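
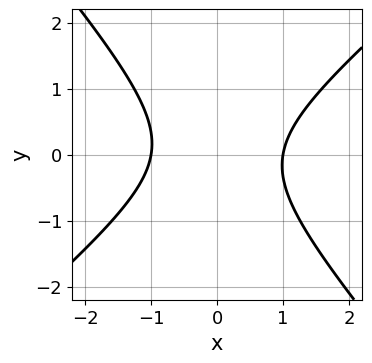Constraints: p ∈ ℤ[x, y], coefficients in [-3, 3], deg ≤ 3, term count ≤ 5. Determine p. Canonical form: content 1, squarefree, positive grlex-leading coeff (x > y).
3*x^2 - x*y - 3*y^2 - 3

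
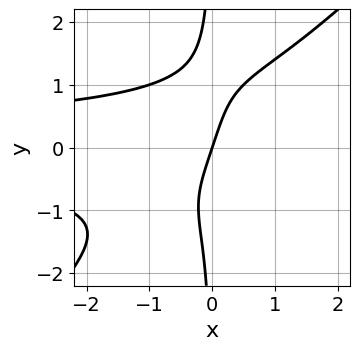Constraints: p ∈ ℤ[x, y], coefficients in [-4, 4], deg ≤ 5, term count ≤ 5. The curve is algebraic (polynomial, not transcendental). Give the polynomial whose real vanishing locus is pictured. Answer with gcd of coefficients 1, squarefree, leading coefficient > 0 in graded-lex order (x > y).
2*x^2*y^2 - 2*x*y^3 + 3*x - y

(a) Degree: a generic line meets the curve in up to 4 points, so deg p = 4.
(b) Against the integer gridlines: it meets the x-axis at x = 0 (among the integer gridlines); one y-axis crossing is at y = 0.
(c) These observations pin down the coefficients.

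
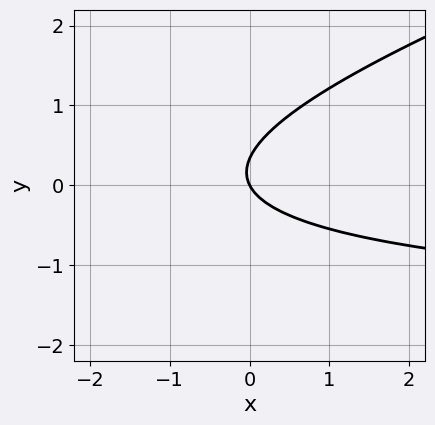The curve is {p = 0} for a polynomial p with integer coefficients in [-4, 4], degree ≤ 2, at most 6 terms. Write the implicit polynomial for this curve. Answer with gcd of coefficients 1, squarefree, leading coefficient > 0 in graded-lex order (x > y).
x*y - 3*y^2 + 2*x + y

1. The degree is 2 — a generic line meets the curve in up to 2 points.
2. From the axis intercepts and sections: it crosses the x-axis at the gridline x = 0; one y-axis crossing is at y = 0.
3. Putting this together gives p.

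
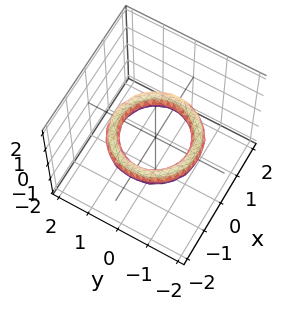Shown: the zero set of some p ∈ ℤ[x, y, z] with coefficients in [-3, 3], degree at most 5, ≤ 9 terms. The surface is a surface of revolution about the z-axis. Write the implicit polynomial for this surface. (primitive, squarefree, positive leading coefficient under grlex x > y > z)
x^4 + 2*x^2*y^2 + y^4 - 3*x^2 - 3*y^2 + 3*z^2 + 2

1. deg p = 4. A generic line meets the surface in up to 4 points.
2. By symmetry, the surface is invariant under rotation about z: p = q(x² + y², z).
3. From the visible intercepts: a circular section at z = 0 has radius exactly 1; no z-intercept at any integer in the box.
4. Together with the visible shape, these determine p as stated. Check: (1, 0, 0) on the x-axis lies on the surface, and p(1, 0, 0) = 0. ✓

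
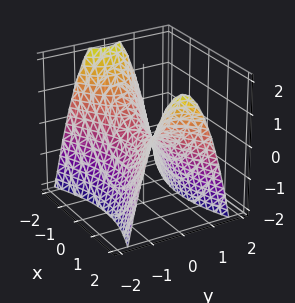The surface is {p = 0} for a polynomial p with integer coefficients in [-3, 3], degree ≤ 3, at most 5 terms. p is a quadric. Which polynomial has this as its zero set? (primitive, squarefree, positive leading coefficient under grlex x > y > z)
x^2 - 3*y^2 - 2*z

Degree: a hyperbolic paraboloid; a quadric, so deg p = 2.
Symmetries: it's symmetric under x → −x, forcing even powers of x; mirror symmetry y ↦ −y ⇒ only even powers of y.
From the visible intercepts: it crosses the z-axis at the gridline z = 0; it meets the y-axis at y = 0 (among the integer gridlines).
Solving for integer coefficients yields p as stated.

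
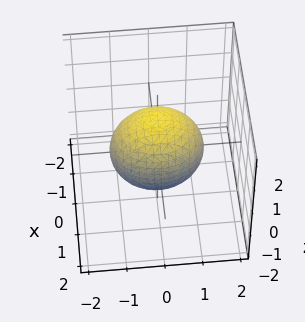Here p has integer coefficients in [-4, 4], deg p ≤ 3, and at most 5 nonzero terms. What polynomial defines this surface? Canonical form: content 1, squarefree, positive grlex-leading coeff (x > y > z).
(a) Degree: a closed, bounded, convex surface; a quadric, so deg p = 2.
(b) Symmetries: the x ↦ −x reflection is a symmetry, so x appears only in even powers; the y ↦ −y reflection is a symmetry, so y appears only in even powers; it's symmetric under z → −z, forcing even powers of z.
(c) From the axis intercepts and sections: the x-axis gridline crossings are at x ∈ {-1, 1}.
(d) The integer polynomial consistent with all of this is the stated p.

3*x^2 + 2*y^2 + 2*z^2 - 3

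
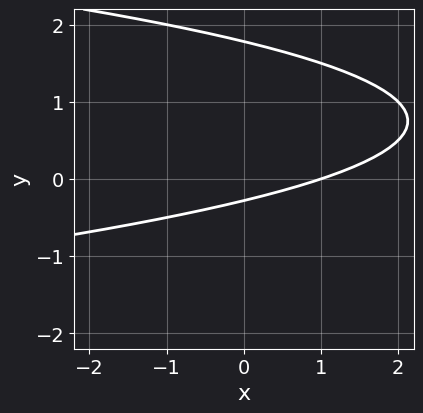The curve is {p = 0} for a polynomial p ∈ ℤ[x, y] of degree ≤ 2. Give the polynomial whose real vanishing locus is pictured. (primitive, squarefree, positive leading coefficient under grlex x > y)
2*y^2 + x - 3*y - 1

1. The degree is 2 — the shape is more complex than any degree-1 curve.
2. From the visible intercepts: it crosses the x-axis at the gridline x = 1.
3. Putting this together gives p.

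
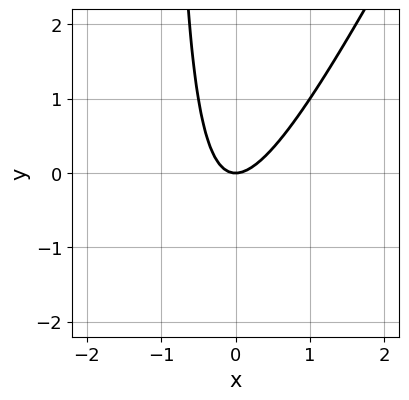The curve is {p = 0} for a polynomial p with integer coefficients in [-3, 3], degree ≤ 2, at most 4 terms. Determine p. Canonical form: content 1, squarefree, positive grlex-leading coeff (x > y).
First, deg p = 2.
Next, from the visible intercepts: it crosses the x-axis at the gridline x = 0; it crosses the y-axis at the gridline y = 0.
Finally, solving for integer coefficients yields p as stated.

2*x^2 - x*y - y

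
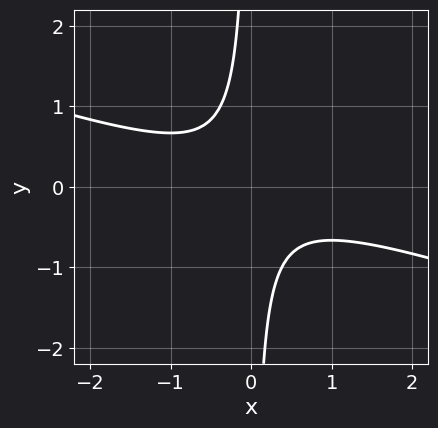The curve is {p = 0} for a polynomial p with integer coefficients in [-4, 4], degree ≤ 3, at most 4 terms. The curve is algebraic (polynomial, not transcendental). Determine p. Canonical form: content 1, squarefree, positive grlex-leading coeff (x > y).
First, deg p = 2. The shape is more complex than any degree-1 curve.
Next, from the axis intercepts and sections: it misses every integer gridline on the y-axis; the curve avoids every integer x-axis point in the box.
Finally, putting this together gives p.

x^2 + 3*x*y + 1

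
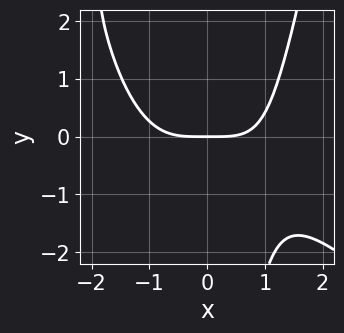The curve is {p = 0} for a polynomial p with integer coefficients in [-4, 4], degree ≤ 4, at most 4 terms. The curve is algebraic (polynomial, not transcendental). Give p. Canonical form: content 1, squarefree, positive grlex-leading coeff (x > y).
x^4 + x^3*y - x*y^2 - 3*y

(a) The degree is 4 — a generic line meets the curve in up to 4 points.
(b) Checking where it meets the axes: one y-axis crossing is at y = 0; one x-axis crossing is at x = 0.
(c) Together with the visible shape, these determine p as stated.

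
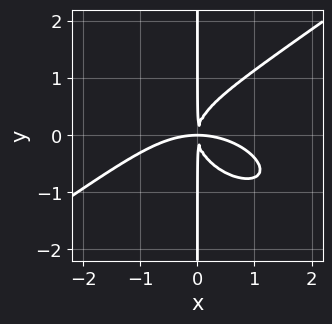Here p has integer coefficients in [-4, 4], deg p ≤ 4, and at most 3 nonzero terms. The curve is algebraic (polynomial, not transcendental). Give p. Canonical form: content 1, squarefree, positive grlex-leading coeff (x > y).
x^4 - 3*x*y^3 + 3*x^2*y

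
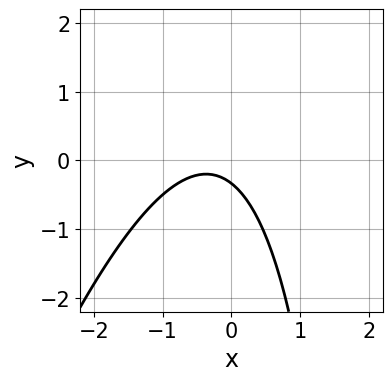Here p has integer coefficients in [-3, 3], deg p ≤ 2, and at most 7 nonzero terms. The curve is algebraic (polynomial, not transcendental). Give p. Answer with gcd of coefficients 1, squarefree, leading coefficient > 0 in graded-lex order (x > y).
Degree: a generic line meets the curve in up to 2 points, so deg p = 2.
Against the integer gridlines: it misses every integer gridline on the x-axis.
Matching integer coefficients to the picture gives p.

3*x^2 - x*y + 2*x + 3*y + 1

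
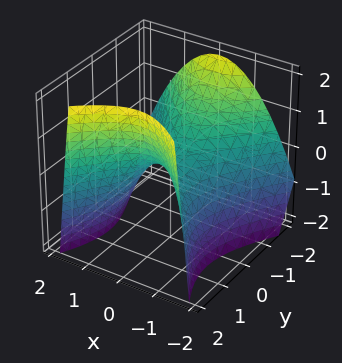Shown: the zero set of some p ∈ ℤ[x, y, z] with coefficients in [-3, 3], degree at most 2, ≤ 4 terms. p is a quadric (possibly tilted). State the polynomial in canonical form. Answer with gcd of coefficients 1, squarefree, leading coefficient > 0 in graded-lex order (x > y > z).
deg p = 2.
Observable constraints: it crosses the z-axis at the gridline z = 0; it crosses the x-axis at the gridline x = 0; it meets the y-axis at y = 0 (among the integer gridlines).
Together with the visible shape, these determine p as stated.

3*x^2 - 2*y^2 - y*z + 3*z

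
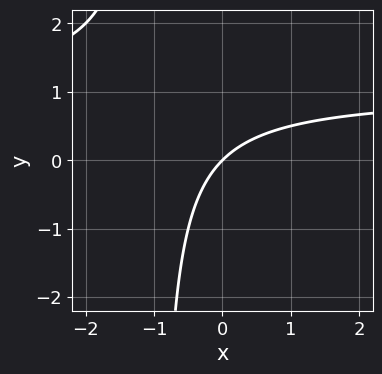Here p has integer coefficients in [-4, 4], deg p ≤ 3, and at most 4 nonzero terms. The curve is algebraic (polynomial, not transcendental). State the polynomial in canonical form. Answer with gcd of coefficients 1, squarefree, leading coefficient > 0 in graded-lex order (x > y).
x*y - x + y

First, deg p = 2. A generic line meets the curve in up to 2 points.
Next, observable constraints: it meets the x-axis at x = 0 (among the integer gridlines); it crosses the y-axis at the gridline y = 0.
Finally, the integer polynomial consistent with all of this is the stated p.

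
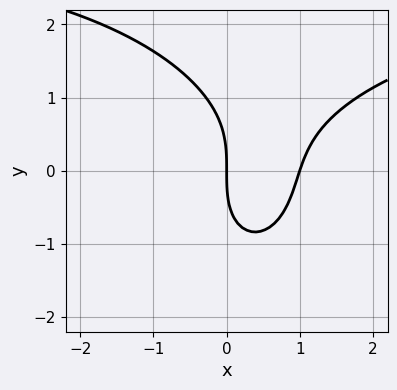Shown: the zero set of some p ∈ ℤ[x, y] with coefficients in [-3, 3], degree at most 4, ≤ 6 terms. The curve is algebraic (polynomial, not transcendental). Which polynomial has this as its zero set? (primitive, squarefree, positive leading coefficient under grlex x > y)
x^2*y + y^3 - 3*x^2 + 3*x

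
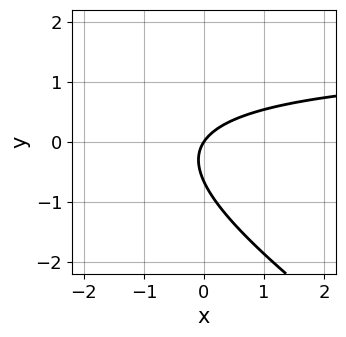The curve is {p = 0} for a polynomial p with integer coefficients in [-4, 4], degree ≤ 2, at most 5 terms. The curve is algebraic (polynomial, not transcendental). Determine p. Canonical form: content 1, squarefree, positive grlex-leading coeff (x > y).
2*x*y + 3*y^2 - 3*x + 2*y

1. deg p = 2. No degree-1 curve has this shape.
2. From the axis intercepts and sections: one y-axis crossing is at y = 0; one x-axis crossing is at x = 0.
3. Together with the visible shape, these determine p as stated.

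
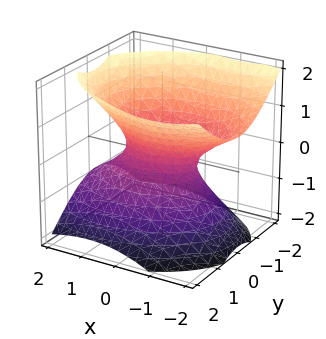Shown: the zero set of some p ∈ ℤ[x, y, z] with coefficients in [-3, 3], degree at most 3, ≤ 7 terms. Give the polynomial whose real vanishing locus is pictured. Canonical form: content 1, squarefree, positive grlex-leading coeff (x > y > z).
(a) Degree: the shape is more complex than any degree-1 surface, so deg p = 2.
(b) From the visible intercepts: among the integer gridlines, it crosses the x-axis at x ∈ {-1, 1}; it misses every integer gridline on the z-axis.
(c) The integer polynomial consistent with all of this is the stated p.

x^2 + x*z + 2*y^2 - 2*z^2 - 1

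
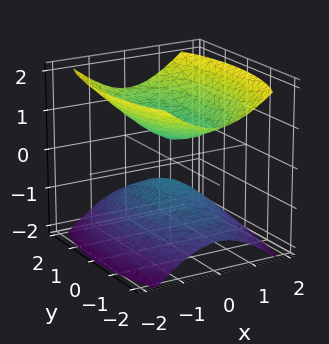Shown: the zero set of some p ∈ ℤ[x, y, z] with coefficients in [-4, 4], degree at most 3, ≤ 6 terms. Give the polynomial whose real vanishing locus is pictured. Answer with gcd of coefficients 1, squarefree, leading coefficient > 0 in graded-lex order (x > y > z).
(a) There are 2 components. Treating them together as one polynomial.
(b) deg p = 2. Two separate bowl-shaped sheets opening away from each other; a quadric.
(c) Symmetries: it's symmetric under x → −x, forcing even powers of x; mirror symmetry y ↦ −y ⇒ only even powers of y; mirror symmetry z ↦ −z ⇒ only even powers of z.
(d) Reading off the gridlines: it misses every integer gridline on the x-axis; no y-intercept at any integer in the box.
(e) These observations pin down the coefficients.

3*x^2 + y^2 - 3*z^2 + 1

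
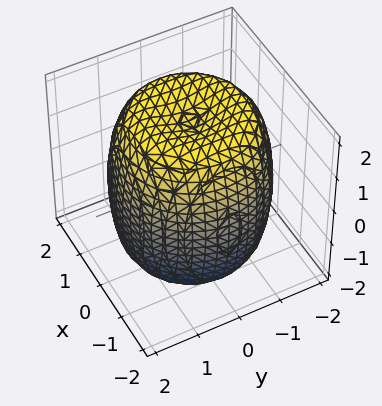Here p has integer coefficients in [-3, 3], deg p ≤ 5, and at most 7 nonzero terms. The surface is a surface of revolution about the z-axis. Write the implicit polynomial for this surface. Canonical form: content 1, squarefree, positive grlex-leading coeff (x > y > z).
x^4 + 2*x^2*y^2 + y^4 - 2*x^2 - 2*y^2 + z^2 - 3

1. The degree is 4 — the shape is more complex than any degree-3 surface.
2. Symmetries: rotational symmetry about the z-axis ⇒ p depends on x, y only through x² + y².
3. Checking where it meets the axes: a circular section at z = 1 has radius between 1 and 2.
4. Fitting integer coefficients to these (and the overall shape) gives p.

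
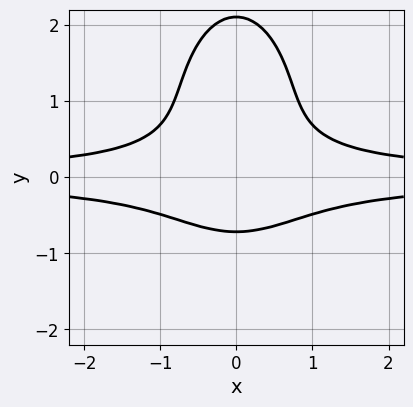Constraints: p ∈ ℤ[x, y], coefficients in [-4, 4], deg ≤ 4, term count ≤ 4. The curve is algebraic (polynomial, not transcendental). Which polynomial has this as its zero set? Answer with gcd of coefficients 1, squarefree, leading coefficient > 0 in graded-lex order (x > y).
deg p = 4. A generic line meets the curve in up to 4 points.
Symmetries: the x ↦ −x reflection is a symmetry, so x appears only in even powers.
From the visible intercepts: it misses every integer gridline on the x-axis.
Together with the visible shape, these determine p as stated.

3*x^2*y^2 + y^4 - 2*y^3 - 1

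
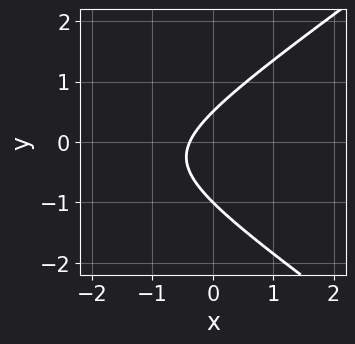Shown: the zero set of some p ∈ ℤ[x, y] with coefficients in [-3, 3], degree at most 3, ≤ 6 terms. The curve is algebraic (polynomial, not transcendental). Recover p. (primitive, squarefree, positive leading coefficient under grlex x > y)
First, deg p = 2.
Next, from the visible intercepts: one y-axis crossing is at y = -1.
Finally, matching integer coefficients to the picture gives p.

x^2 - 2*y^2 + 3*x - y + 1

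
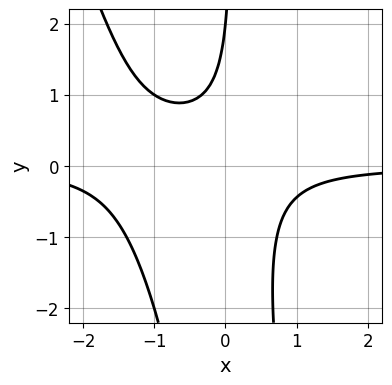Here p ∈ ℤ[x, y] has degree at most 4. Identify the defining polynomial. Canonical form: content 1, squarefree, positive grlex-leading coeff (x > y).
deg p = 3. A generic line meets the curve in up to 3 points.
Reading off the gridlines: one y-axis crossing is at y = 2; it misses every integer gridline on the x-axis.
The integer polynomial consistent with all of this is the stated p.

3*x^2*y + x*y^2 + 3*x*y - y + 2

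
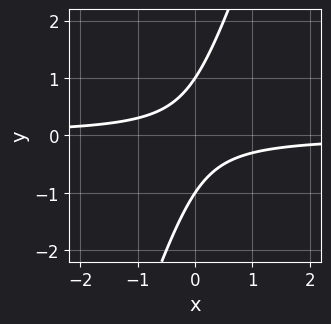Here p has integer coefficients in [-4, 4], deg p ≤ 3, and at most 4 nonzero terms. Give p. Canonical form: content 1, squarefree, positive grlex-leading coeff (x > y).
(a) Degree: the shape is more complex than any degree-1 curve, so deg p = 2.
(b) Reading off the gridlines: it misses every integer gridline on the x-axis; among the integer gridlines, it crosses the y-axis at y ∈ {-1, 1}.
(c) Matching integer coefficients to the picture gives p.

3*x*y - y^2 + 1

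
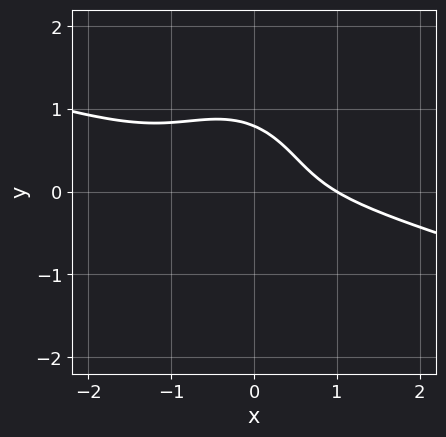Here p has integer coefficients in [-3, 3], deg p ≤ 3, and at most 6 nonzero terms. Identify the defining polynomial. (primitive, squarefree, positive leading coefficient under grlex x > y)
x^3 + 3*x^2*y + 2*y^3 + 2*x*y - 1

(a) The degree is 3 — the shape is more complex than any degree-2 curve.
(b) Observable constraints: it crosses the x-axis at the gridline x = 1.
(c) The integer polynomial consistent with all of this is the stated p.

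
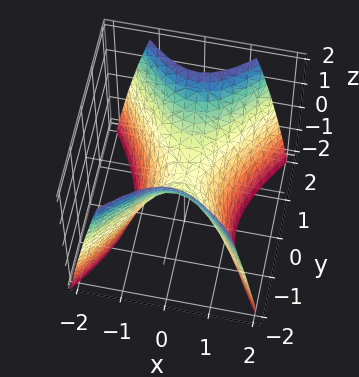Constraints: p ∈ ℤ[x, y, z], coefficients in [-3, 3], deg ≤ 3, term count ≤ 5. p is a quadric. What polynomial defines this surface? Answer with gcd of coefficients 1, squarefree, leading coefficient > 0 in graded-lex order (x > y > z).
3*x^2 - 2*y^2 + 2*z

(a) The degree is 2 — a hyperbolic paraboloid; a quadric.
(b) Symmetries: mirror symmetry y ↦ −y ⇒ only even powers of y; mirror symmetry x ↦ −x ⇒ only even powers of x.
(c) Observable constraints: one y-axis crossing is at y = 0; one x-axis crossing is at x = 0; it meets the z-axis at z = 0 (among the integer gridlines).
(d) Together with the visible shape, these determine p as stated.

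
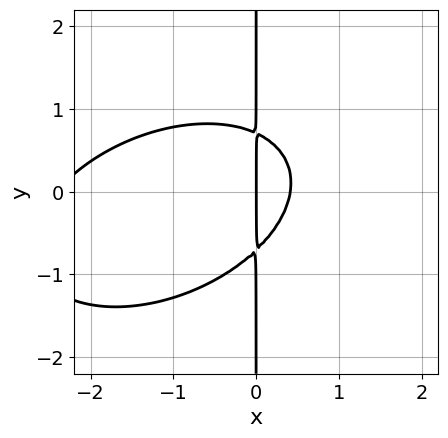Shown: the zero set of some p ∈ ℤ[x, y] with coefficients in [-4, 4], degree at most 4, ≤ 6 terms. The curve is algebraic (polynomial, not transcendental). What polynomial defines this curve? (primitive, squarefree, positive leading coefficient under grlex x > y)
x^3 - x^2*y + 2*x*y^2 + 2*x^2 - x

(a) Degree: the shape is more complex than any degree-2 curve, so deg p = 3.
(b) From the axis intercepts and sections: every point of the y-axis in the box is on the curve; it crosses the x-axis at the gridline x = 0.
(c) Solving for integer coefficients yields p as stated.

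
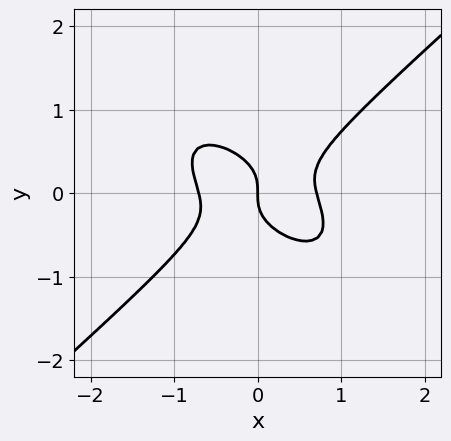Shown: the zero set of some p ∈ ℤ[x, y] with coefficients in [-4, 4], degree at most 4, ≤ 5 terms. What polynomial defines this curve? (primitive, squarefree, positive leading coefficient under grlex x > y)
The degree is 3 — a generic line meets the curve in up to 3 points.
Reading off the gridlines: one y-axis crossing is at y = 0; it crosses the x-axis at the gridline x = 0.
Solving for integer coefficients yields p as stated.

2*x^3 + x^2*y - x*y^2 - 3*y^3 - x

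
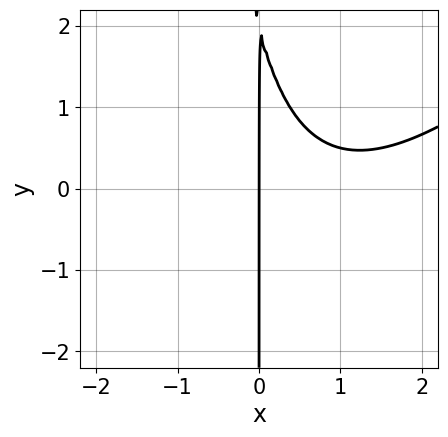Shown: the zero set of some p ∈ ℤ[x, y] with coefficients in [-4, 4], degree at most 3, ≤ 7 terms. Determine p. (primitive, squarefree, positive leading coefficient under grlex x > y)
x^3 - x^2*y - 2*x^2 - x*y + 2*x

(a) deg p = 3. No degree-2 curve has this shape.
(b) Observable constraints: one x-axis crossing is at x = 0; every point of the y-axis in the box is on the curve.
(c) These observations pin down the coefficients.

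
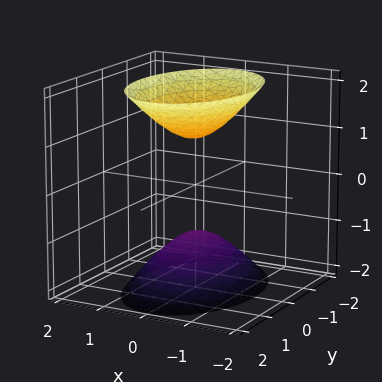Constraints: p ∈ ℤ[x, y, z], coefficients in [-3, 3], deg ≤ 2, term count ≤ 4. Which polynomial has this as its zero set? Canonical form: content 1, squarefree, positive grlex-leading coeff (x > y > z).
2*x^2 + y^2 - z^2 + 1

First, there are 2 components. They look like related sheets of one shape, so recover p as a whole.
Next, deg p = 2. Two sheets facing apart; a quadric.
Next, symmetries: it's symmetric under z → −z, forcing even powers of z; mirror symmetry y ↦ −y ⇒ only even powers of y; it's symmetric under x → −x, forcing even powers of x.
Then, reading off the gridlines: the surface avoids every integer x-axis point in the box; no y-intercept at any integer in the box; among the integer gridlines, it crosses the z-axis at z ∈ {-1, 1}.
Finally, putting this together gives p.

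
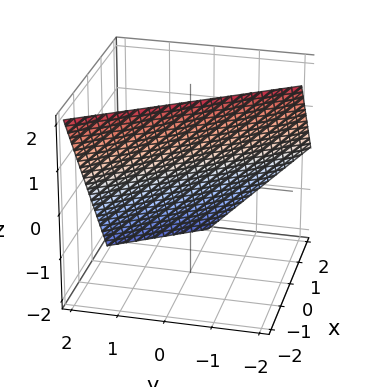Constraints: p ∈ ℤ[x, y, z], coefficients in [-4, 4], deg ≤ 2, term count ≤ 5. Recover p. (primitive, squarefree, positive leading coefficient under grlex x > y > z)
(a) Degree: the surface is flat (a plane), so deg p = 1.
(b) Observable constraints: it crosses the y-axis at the gridline y = 1; it crosses the z-axis at the gridline z = 1.
(c) Together with the visible shape, these determine p as stated.

3*x + 2*y + 2*z - 2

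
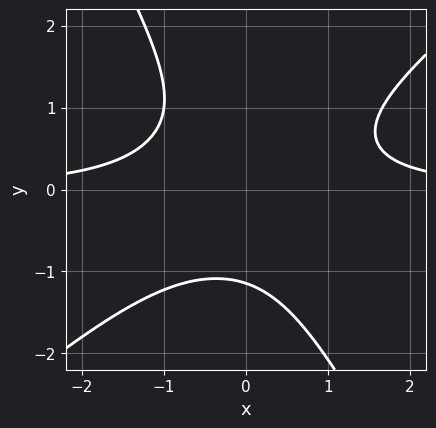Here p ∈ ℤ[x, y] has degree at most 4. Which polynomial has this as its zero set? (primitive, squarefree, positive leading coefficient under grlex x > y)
3*x^2*y - 2*x*y^2 - 2*y^3 - 3

1. Degree: a generic line meets the curve in up to 3 points, so deg p = 3.
2. Checking where it meets the axes: no x-intercept at any integer in the box.
3. These observations pin down the coefficients.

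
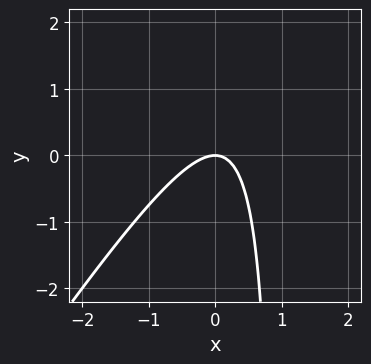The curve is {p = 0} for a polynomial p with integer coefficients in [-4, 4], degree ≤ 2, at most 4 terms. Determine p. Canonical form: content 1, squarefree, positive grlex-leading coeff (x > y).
3*x^2 - 2*x*y + 2*y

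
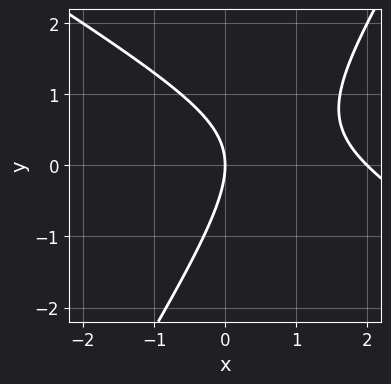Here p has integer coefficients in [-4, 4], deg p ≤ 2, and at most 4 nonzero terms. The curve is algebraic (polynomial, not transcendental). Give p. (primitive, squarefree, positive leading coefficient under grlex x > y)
deg p = 2. No degree-1 curve has this shape.
From the axis intercepts and sections: the x-axis gridline crossings are at x ∈ {0, 2}; it crosses the y-axis at the gridline y = 0.
Putting this together gives p.

x^2 + x*y - y^2 - 2*x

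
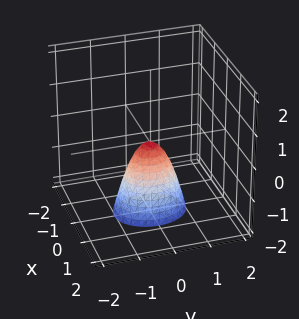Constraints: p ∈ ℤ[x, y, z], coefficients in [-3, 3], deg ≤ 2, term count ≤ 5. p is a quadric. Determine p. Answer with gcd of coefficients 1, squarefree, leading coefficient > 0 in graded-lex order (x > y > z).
1. Degree: a single bowl opening along one axis; a quadric, so deg p = 2.
2. Symmetries: mirror symmetry x ↦ −x ⇒ only even powers of x; it's symmetric under y → −y, forcing even powers of y.
3. Observable constraints: it meets the z-axis at z = 0 (among the integer gridlines); one x-axis crossing is at x = 0; it crosses the y-axis at the gridline y = 0.
4. These observations pin down the coefficients.

3*x^2 + 2*y^2 + z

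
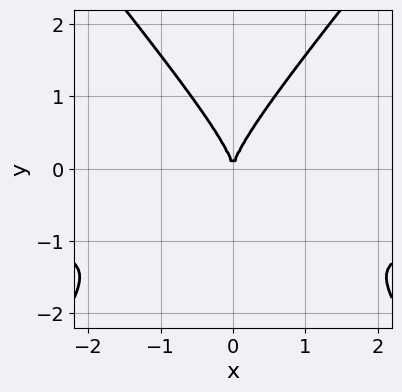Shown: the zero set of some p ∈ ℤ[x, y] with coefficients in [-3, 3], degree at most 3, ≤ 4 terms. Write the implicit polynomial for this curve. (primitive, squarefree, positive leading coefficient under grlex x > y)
3*x^2*y - 2*y^3 + 3*x^2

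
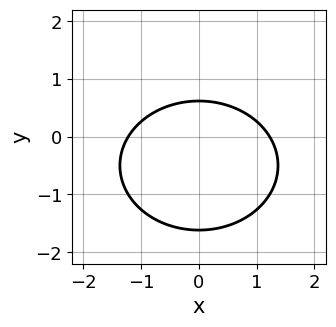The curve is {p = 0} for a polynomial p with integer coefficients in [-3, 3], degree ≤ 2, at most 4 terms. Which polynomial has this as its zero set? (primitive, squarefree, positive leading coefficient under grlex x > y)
The degree is 2 — no degree-1 curve has this shape.
Symmetries: it's symmetric under x → −x, forcing even powers of x.
Together with the visible shape, these determine p as stated.

2*x^2 + 3*y^2 + 3*y - 3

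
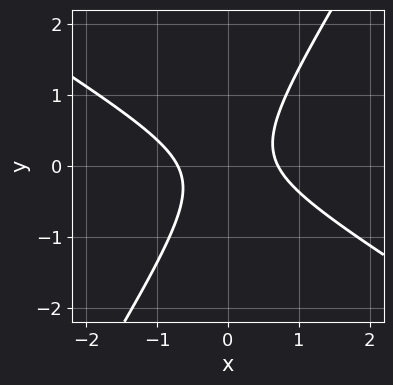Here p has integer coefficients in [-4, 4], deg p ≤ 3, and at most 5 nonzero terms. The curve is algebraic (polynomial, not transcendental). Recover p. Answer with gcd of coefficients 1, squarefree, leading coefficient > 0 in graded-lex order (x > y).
2*x^2 + 2*x*y - 2*y^2 - 1

(a) deg p = 2. No degree-1 curve has this shape.
(b) From the visible intercepts: it misses every integer gridline on the y-axis.
(c) The integer polynomial consistent with all of this is the stated p.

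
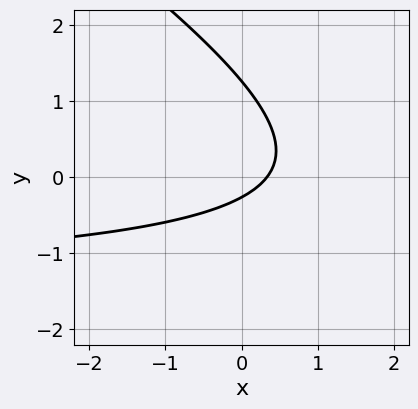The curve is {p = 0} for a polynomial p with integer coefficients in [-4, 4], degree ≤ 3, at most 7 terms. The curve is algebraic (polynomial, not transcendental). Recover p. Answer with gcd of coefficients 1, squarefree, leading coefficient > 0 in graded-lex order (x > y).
First, the degree is 2 — no degree-1 curve has this shape.
Finally, solving for integer coefficients yields p as stated.

2*x*y + 3*y^2 + 3*x - 3*y - 1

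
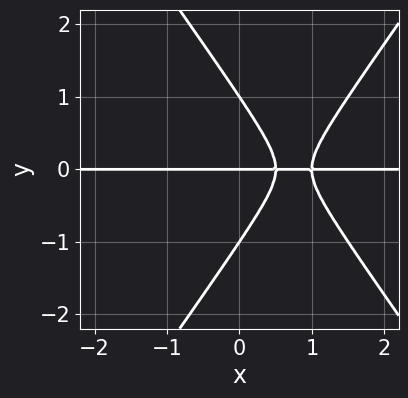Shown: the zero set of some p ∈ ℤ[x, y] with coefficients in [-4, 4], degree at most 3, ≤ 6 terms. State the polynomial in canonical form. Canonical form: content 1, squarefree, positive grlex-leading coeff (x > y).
2*x^2*y - y^3 - 3*x*y + y

Degree: a generic line meets the curve in up to 3 points, so deg p = 3.
From the visible intercepts: the y-axis gridline crossings are at y ∈ {-1, 0, 1}; the visible x-axis segment lies entirely on the curve.
Together with the visible shape, these determine p as stated.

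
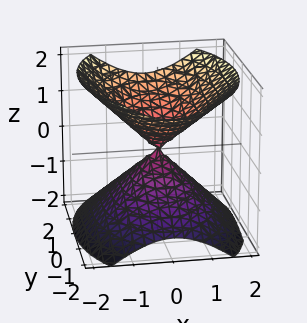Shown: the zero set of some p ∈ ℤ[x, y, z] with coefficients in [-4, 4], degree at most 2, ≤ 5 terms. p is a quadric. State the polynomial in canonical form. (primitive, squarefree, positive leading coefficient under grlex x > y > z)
There are 2 components. Treating them together as one polynomial.
The degree is 2 — two nappes meeting at a single point; a quadric.
Symmetries: the y ↦ −y reflection is a symmetry, so y appears only in even powers; mirror symmetry z ↦ −z ⇒ only even powers of z; mirror symmetry x ↦ −x ⇒ only even powers of x.
Observable constraints: it crosses the y-axis at the gridline y = 0; it meets the x-axis at x = 0 (among the integer gridlines); it crosses the z-axis at the gridline z = 0.
Fitting integer coefficients to these (and the overall shape) gives p.

2*x^2 + y^2 - 2*z^2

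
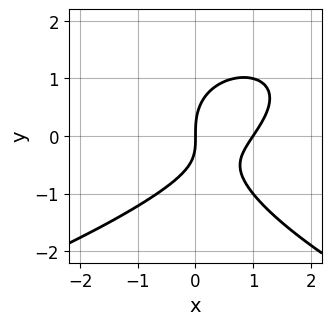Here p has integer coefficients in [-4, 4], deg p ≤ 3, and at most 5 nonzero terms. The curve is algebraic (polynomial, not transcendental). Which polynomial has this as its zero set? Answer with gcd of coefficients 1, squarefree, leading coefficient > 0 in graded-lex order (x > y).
2*y^3 + 3*x^2 - 2*x*y - 3*x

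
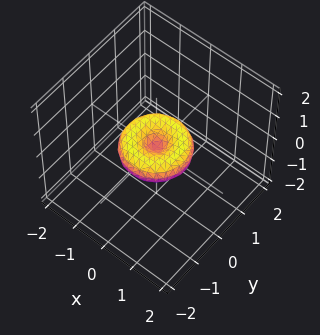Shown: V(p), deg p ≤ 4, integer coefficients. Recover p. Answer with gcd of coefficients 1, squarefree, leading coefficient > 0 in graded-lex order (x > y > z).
x^4 + 2*x^2*y^2 + y^4 - x^2 - y^2 + 2*z^2

deg p = 4. No degree-3 surface has this shape.
Symmetry: the z-axis is an axis of rotation, so x and y enter only as x² + y².
Observable constraints: the y-axis gridline crossings are at y ∈ {-1, 0, 1}; it crosses the z-axis at the gridline z = 0; the x-axis gridline crossings are at x ∈ {-1, 0, 1}.
Together with the visible shape, these determine p as stated.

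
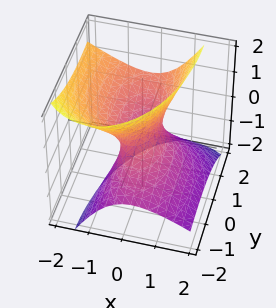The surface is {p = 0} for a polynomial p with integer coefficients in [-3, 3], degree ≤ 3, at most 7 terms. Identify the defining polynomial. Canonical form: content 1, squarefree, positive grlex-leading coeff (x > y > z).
First, the degree is 2 — a generic line meets the surface in up to 2 points.
Then, reading off the gridlines: no z-intercept at any integer in the box; among the integer gridlines, it crosses the y-axis at y ∈ {-1, 1}.
Finally, solving for integer coefficients yields p as stated.

3*x^2 + 3*x*z + y^2 - 2*y*z - 2*z^2 - 1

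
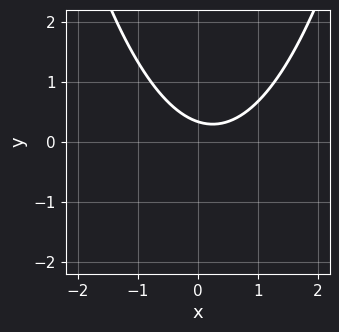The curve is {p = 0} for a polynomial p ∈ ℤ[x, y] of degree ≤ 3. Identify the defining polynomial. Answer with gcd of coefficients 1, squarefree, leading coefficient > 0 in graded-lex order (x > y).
First, the degree is 2 — no degree-1 curve has this shape.
Next, checking where it meets the axes: no x-intercept at any integer in the box.
Finally, the integer polynomial consistent with all of this is the stated p.

2*x^2 - x - 3*y + 1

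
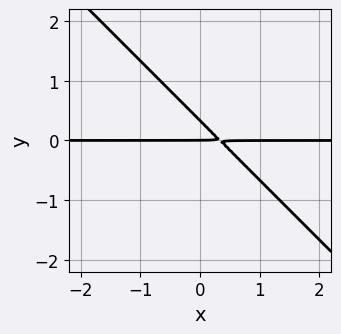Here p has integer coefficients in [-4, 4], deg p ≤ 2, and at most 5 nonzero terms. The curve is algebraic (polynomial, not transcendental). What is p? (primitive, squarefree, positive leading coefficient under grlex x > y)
Degree: no degree-1 curve has this shape, so deg p = 2.
From the axis intercepts and sections: one y-axis crossing is at y = 0; every point of the x-axis in the box is on the curve.
Assembling these constraints gives the stated polynomial.

3*x*y + 3*y^2 - y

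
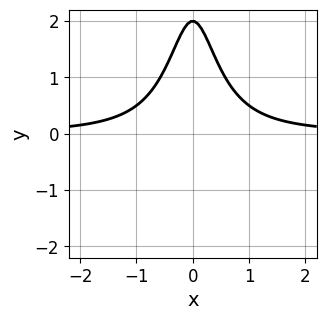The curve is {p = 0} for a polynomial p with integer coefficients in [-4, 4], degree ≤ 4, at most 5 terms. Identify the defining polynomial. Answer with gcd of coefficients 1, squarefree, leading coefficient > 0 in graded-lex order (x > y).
First, degree: a generic line meets the curve in up to 3 points, so deg p = 3.
Next, symmetries: mirror symmetry x ↦ −x ⇒ only even powers of x.
Next, from the axis intercepts and sections: it crosses the y-axis at the gridline y = 2; no x-intercept at any integer in the box.
Finally, putting this together gives p.

3*x^2*y + y - 2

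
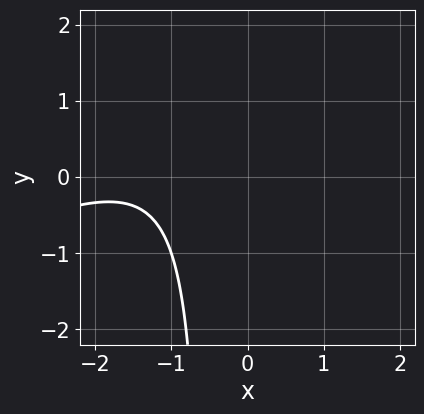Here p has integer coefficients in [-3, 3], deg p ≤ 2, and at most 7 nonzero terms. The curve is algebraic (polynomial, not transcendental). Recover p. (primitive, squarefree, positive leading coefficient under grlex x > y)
(a) Degree: the shape is more complex than any degree-1 curve, so deg p = 2.
(b) From the visible intercepts: no y-intercept at any integer in the box; no x-intercept at any integer in the box.
(c) Assembling these constraints gives the stated polynomial.

x^2 - 2*x*y + 3*x - y + 3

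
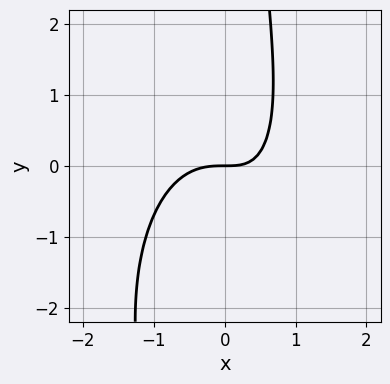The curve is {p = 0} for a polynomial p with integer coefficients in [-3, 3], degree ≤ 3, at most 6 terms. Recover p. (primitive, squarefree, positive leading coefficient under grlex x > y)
First, degree: a generic line meets the curve in up to 3 points, so deg p = 3.
Next, observable constraints: one x-axis crossing is at x = 0; one y-axis crossing is at y = 0.
Finally, putting this together gives p.

3*x^3 + x*y^2 + 2*x*y - 3*y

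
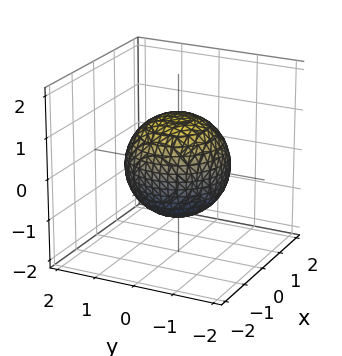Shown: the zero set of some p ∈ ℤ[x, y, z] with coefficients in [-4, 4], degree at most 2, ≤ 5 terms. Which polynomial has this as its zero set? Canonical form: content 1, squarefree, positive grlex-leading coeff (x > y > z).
2*x^2 + 2*y^2 + 2*z^2 - 3

First, degree: a closed, bounded, convex surface; a quadric, so deg p = 2.
Next, symmetries: the z ↦ −z reflection is a symmetry, so z appears only in even powers; rotational symmetry about the z-axis ⇒ p depends on x, y only through x² + y².
Then, checking where it meets the axes: a circular section at z = -1 has radius between 0 and 1.
Finally, fitting integer coefficients to these (and the overall shape) gives p.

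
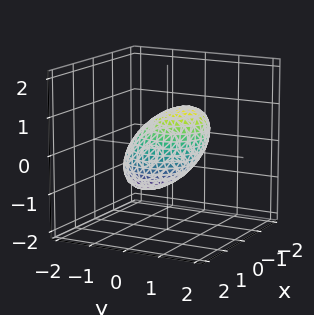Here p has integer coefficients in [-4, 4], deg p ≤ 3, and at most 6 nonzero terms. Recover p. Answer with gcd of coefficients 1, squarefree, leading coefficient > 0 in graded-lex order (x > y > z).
x^2 + y^2 - y*z + z^2 - 1

1. deg p = 2. A generic line meets the surface in up to 2 points.
2. Reading off the gridlines: among the integer gridlines, it crosses the z-axis at z ∈ {-1, 1}; among the integer gridlines, it crosses the x-axis at x ∈ {-1, 1}.
3. Assembling these constraints gives the stated polynomial. Check: (0, -1, 0) on the y-axis lies on the surface, and p(0, -1, 0) = 0. ✓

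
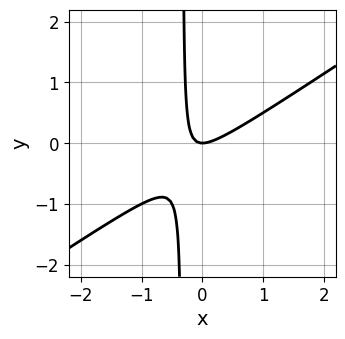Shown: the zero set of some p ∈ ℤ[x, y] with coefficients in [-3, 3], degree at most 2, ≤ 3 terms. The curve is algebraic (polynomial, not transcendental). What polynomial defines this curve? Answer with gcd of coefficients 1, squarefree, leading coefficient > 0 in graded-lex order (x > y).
2*x^2 - 3*x*y - y

First, degree: the shape is more complex than any degree-1 curve, so deg p = 2.
Next, against the integer gridlines: it meets the y-axis at y = 0 (among the integer gridlines); one x-axis crossing is at x = 0.
Finally, putting this together gives p.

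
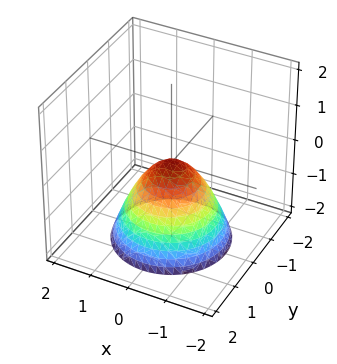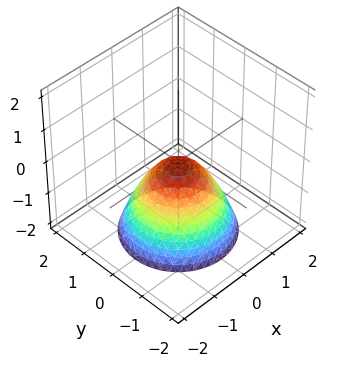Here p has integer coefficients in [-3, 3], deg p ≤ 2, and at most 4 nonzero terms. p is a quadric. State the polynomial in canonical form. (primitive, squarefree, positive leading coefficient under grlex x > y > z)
x^2 + y^2 + z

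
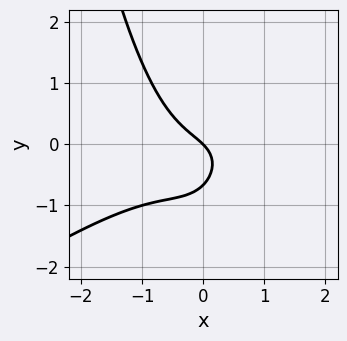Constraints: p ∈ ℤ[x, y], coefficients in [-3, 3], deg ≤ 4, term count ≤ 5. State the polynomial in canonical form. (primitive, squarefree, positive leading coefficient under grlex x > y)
2*x^3 - 3*x^2*y + 3*y^2 + 2*x + 2*y

First, the degree is 3 — no degree-2 curve has this shape.
Next, against the integer gridlines: it crosses the y-axis at the gridline y = 0; it meets the x-axis at x = 0 (among the integer gridlines).
Finally, fitting integer coefficients to these (and the overall shape) gives p.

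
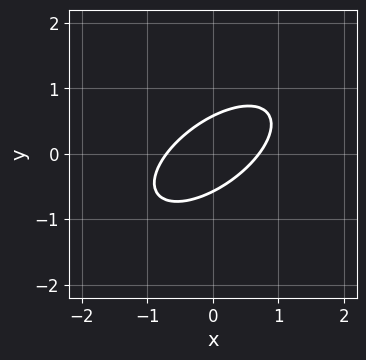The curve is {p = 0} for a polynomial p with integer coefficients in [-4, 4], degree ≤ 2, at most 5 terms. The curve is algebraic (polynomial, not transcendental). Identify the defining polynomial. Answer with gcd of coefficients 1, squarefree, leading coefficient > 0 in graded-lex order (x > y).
Degree: no degree-1 curve has this shape, so deg p = 2.
The integer polynomial consistent with all of this is the stated p.

2*x^2 - 3*x*y + 3*y^2 - 1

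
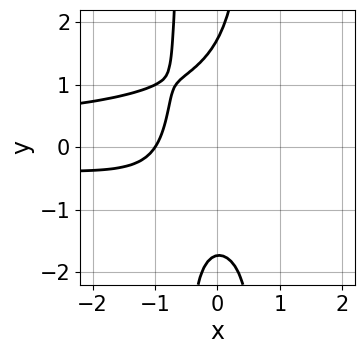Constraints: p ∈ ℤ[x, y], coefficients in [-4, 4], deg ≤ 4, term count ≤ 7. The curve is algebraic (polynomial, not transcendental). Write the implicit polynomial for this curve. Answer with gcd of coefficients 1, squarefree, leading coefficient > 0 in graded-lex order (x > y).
First, deg p = 4.
Then, checking where it meets the axes: it crosses the x-axis at the gridline x = -1.
Finally, these observations pin down the coefficients.

3*x^2*y^2 + 2*x*y - y^2 + 3*x + 3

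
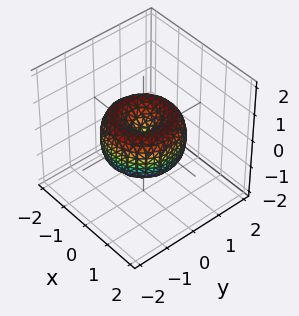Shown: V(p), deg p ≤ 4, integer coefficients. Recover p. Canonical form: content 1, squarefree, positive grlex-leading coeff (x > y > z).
2*x^4 + 4*x^2*y^2 + 2*y^4 - 3*x^2 - 3*y^2 + 2*z^2

Degree: a generic line meets the surface in up to 4 points, so deg p = 4.
Symmetries: rotational symmetry about the z-axis ⇒ p depends on x, y only through x² + y².
Checking where it meets the axes: a circular section at z = 0 has radius between 1 and 2; one y-axis crossing is at y = 0.
Matching integer coefficients to the picture gives p.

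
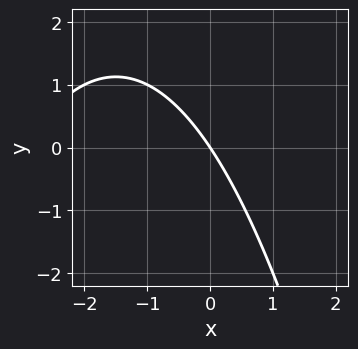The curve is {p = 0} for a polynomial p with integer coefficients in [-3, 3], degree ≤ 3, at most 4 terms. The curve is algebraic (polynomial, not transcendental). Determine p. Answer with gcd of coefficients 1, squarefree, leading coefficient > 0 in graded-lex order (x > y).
x^2 + 3*x + 2*y

(a) Degree: the shape is more complex than any degree-1 curve, so deg p = 2.
(b) From the axis intercepts and sections: one x-axis crossing is at x = 0; it crosses the y-axis at the gridline y = 0.
(c) Assembling these constraints gives the stated polynomial.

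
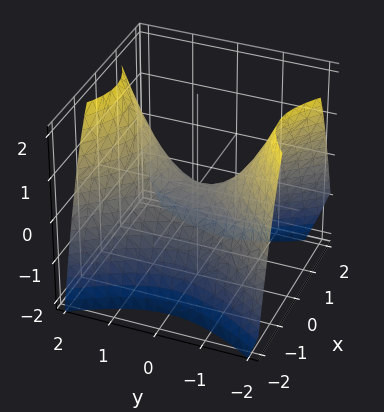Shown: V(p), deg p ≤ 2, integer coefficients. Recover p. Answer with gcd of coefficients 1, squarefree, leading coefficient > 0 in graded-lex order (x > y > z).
3*x^2 - 2*y^2 + 3*z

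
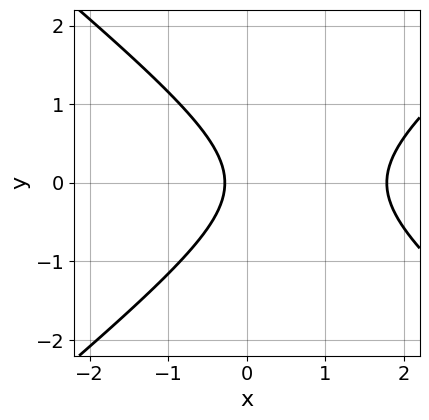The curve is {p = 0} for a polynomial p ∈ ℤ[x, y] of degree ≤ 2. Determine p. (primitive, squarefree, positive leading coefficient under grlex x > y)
2*x^2 - 3*y^2 - 3*x - 1

(a) deg p = 2. The shape is more complex than any degree-1 curve.
(b) Symmetries: it's symmetric under y → −y, forcing even powers of y.
(c) Observable constraints: it misses every integer gridline on the y-axis.
(d) Putting this together gives p.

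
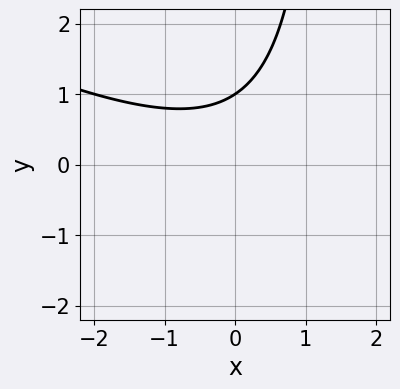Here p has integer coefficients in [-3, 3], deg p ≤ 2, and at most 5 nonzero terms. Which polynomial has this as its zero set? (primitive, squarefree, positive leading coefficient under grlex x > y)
1. deg p = 2. The shape is more complex than any degree-1 curve.
2. Against the integer gridlines: it misses every integer gridline on the x-axis; it crosses the y-axis at the gridline y = 1.
3. The integer polynomial consistent with all of this is the stated p.

x^2 + 2*x*y - 3*y + 3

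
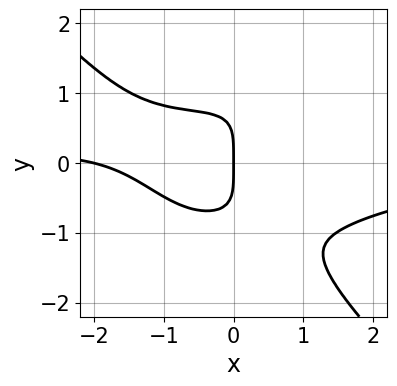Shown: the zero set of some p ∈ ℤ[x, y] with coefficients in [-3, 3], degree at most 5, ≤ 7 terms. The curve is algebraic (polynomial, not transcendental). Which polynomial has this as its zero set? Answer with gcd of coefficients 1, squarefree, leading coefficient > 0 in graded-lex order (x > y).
x^3*y + y^4 - 2*x*y^2 + x^2 + 2*x

1. Degree: a generic line meets the curve in up to 4 points, so deg p = 4.
2. Checking where it meets the axes: among the integer gridlines, it crosses the x-axis at x ∈ {-2, 0}; it crosses the y-axis at the gridline y = 0.
3. Assembling these constraints gives the stated polynomial.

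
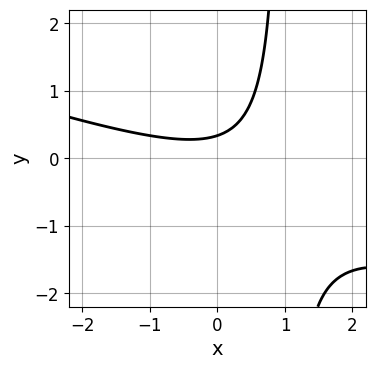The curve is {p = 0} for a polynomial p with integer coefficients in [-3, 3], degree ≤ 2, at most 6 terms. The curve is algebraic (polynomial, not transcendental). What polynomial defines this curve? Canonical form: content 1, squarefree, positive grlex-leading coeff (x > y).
1. deg p = 2. The shape is more complex than any degree-1 curve.
2. From the visible intercepts: the curve avoids every integer x-axis point in the box.
3. Together with the visible shape, these determine p as stated.

x^2 + 3*x*y - 3*y + 1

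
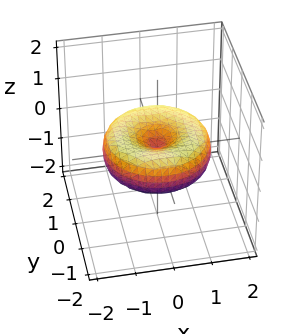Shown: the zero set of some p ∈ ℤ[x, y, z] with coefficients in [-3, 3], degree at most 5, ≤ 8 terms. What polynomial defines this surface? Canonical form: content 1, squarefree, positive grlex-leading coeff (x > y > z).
x^4 + 2*x^2*y^2 + y^4 - 2*x^2 - 2*y^2 + 3*z^2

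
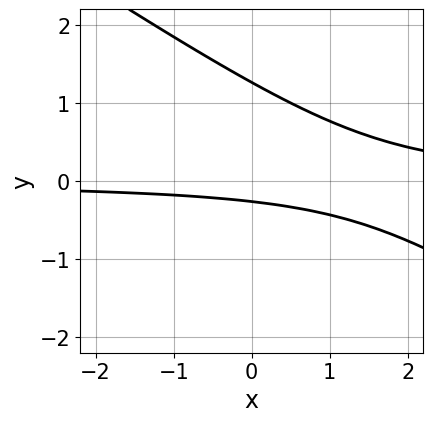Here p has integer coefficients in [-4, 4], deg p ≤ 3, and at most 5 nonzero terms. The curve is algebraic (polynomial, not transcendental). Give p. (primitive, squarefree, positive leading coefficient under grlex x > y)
2*x*y + 3*y^2 - 3*y - 1

(a) deg p = 2. No degree-1 curve has this shape.
(b) Checking where it meets the axes: it misses every integer gridline on the x-axis.
(c) Assembling these constraints gives the stated polynomial.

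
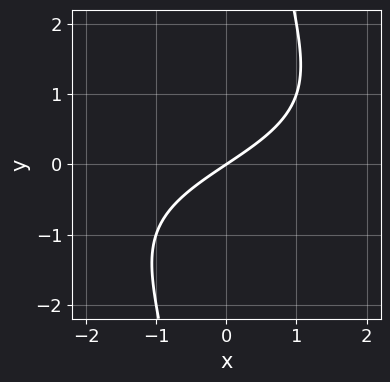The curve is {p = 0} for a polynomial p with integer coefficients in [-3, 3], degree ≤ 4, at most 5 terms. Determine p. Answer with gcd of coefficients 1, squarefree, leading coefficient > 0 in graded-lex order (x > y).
Degree: no degree-2 curve has this shape, so deg p = 3.
From the visible intercepts: it crosses the x-axis at the gridline x = 0; it crosses the y-axis at the gridline y = 0.
The integer polynomial consistent with all of this is the stated p.

x*y^2 + 2*x - 3*y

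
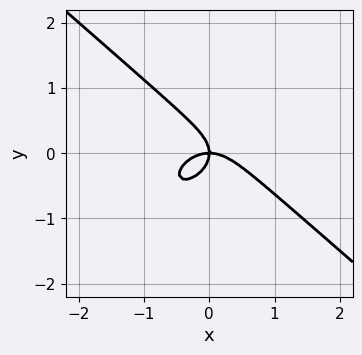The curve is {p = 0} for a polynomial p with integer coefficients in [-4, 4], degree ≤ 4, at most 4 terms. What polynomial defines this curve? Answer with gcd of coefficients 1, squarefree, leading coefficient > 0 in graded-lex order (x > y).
The degree is 3 — the shape is more complex than any degree-2 curve.
From the axis intercepts and sections: it crosses the x-axis at the gridline x = 0; one y-axis crossing is at y = 0.
Together with the visible shape, these determine p as stated.

2*x^3 + 3*y^3 + 2*x*y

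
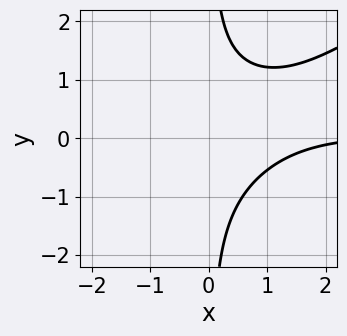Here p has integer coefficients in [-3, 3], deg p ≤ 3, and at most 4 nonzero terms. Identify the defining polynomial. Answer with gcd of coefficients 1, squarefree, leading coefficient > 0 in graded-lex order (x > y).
2*x^2*y - 3*x*y^2 - x + 3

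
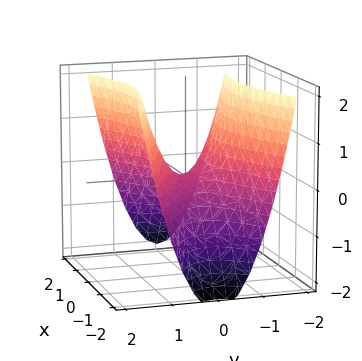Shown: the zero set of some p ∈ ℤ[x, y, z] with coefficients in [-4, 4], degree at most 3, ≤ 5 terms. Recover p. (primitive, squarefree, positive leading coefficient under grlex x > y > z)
x^2 - 3*y^2 + 2*z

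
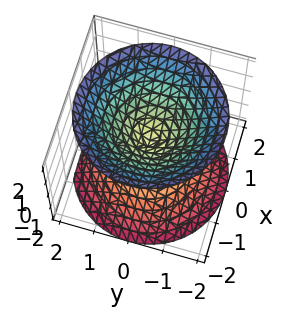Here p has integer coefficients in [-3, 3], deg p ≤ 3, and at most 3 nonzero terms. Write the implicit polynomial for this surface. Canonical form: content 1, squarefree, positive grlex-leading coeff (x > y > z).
x^2 + y^2 - z^2

(a) The picture has 2 separate pieces.
(b) The degree is 2 — a double cone through the origin; a quadric.
(c) Symmetries: mirror symmetry z ↦ −z ⇒ only even powers of z; the z-axis is an axis of rotation, so x and y enter only as x² + y².
(d) Checking where it meets the axes: it meets the y-axis at y = 0 (among the integer gridlines); it crosses the z-axis at the gridline z = 0; one x-axis crossing is at x = 0; a circular section at z = -1 has radius exactly 1.
(e) These observations pin down the coefficients.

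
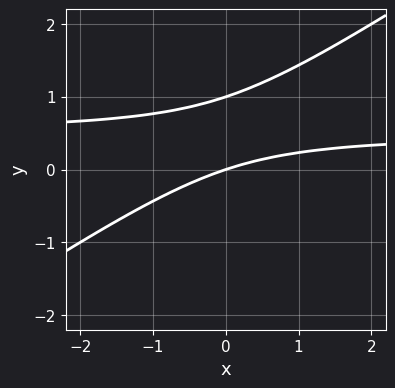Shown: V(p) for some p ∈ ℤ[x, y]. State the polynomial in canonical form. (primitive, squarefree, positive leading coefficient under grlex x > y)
2*x*y - 3*y^2 - x + 3*y

First, deg p = 2.
Then, checking where it meets the axes: it crosses the x-axis at the gridline x = 0; the y-axis gridline crossings are at y ∈ {0, 1}.
Finally, the integer polynomial consistent with all of this is the stated p.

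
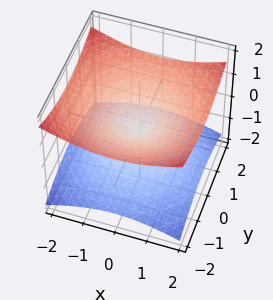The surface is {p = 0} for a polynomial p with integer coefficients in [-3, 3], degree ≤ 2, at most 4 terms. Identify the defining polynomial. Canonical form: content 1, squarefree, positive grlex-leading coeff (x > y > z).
x^2 + y^2 - 3*z^2

First, deg p = 2.
Next, symmetries: it's symmetric under z → −z, forcing even powers of z; the surface is invariant under rotation about z: p = q(x² + y², z).
Then, reading off the gridlines: a circular section at z = -1 has radius between 1 and 2; one y-axis crossing is at y = 0.
Finally, together with the visible shape, these determine p as stated.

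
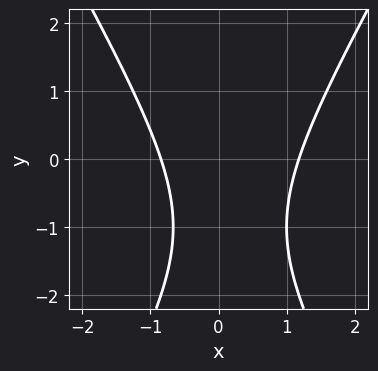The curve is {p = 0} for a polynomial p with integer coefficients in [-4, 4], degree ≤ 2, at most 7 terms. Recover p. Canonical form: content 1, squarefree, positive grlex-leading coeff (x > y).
deg p = 2. The shape is more complex than any degree-1 curve.
From the axis intercepts and sections: it misses every integer gridline on the y-axis.
Solving for integer coefficients yields p as stated.

3*x^2 - y^2 - x - 2*y - 3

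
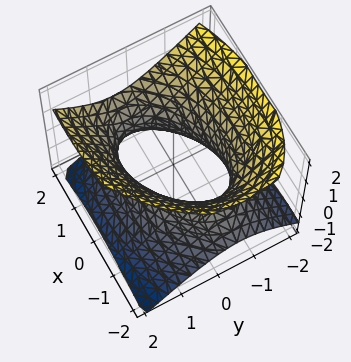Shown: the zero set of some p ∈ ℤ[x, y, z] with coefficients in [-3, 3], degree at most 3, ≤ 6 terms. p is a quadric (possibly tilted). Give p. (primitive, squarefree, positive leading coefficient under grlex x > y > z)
x^2 - x*y - x*z + 2*y^2 - 2*z^2 - 2

First, deg p = 2.
Next, against the integer gridlines: the surface avoids every integer z-axis point in the box; the y-axis gridline crossings are at y ∈ {-1, 1}.
Finally, these observations pin down the coefficients.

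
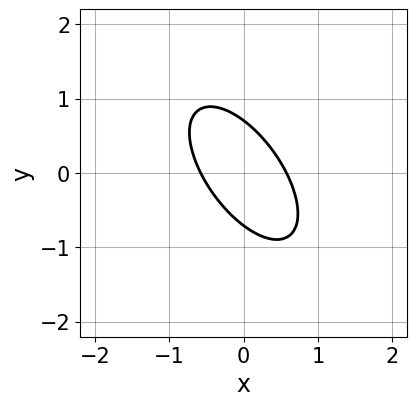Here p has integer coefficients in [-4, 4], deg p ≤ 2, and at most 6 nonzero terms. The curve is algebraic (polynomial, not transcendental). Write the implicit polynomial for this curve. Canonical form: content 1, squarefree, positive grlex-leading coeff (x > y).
3*x^2 + 3*x*y + 2*y^2 - 1

The degree is 2 — a generic line meets the curve in up to 2 points.
Solving for integer coefficients yields p as stated.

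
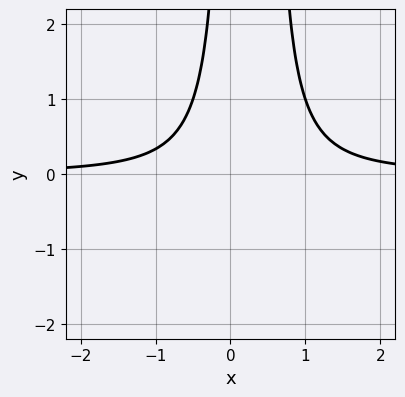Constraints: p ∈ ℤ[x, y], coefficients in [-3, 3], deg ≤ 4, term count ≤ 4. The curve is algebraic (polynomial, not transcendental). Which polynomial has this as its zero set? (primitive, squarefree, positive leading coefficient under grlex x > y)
1. The degree is 3 — no degree-2 curve has this shape.
2. Against the integer gridlines: the curve avoids every integer y-axis point in the box; it misses every integer gridline on the x-axis.
3. Matching integer coefficients to the picture gives p.

2*x^2*y - x*y - 1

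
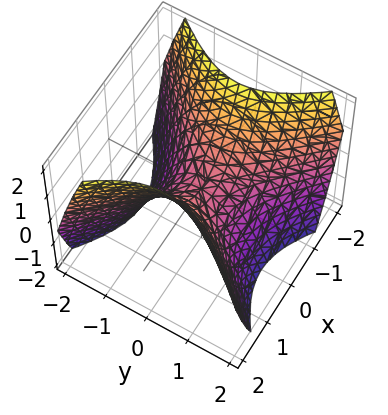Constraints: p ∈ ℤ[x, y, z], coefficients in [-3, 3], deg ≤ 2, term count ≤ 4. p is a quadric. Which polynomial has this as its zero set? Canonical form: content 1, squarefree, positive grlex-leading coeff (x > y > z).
(a) The degree is 2 — a hyperbolic paraboloid; a quadric.
(b) Symmetries: the y ↦ −y reflection is a symmetry, so y appears only in even powers; it's symmetric under x → −x, forcing even powers of x.
(c) Checking where it meets the axes: it crosses the z-axis at the gridline z = 0; one x-axis crossing is at x = 0; it meets the y-axis at y = 0 (among the integer gridlines).
(d) Assembling these constraints gives the stated polynomial.

x^2 - y^2 - z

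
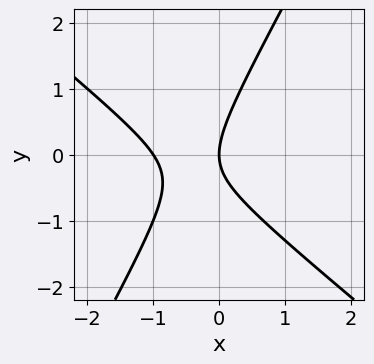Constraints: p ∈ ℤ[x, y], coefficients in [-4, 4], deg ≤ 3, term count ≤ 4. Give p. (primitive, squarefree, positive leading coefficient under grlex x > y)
3*x^2 + 2*x*y - 2*y^2 + 3*x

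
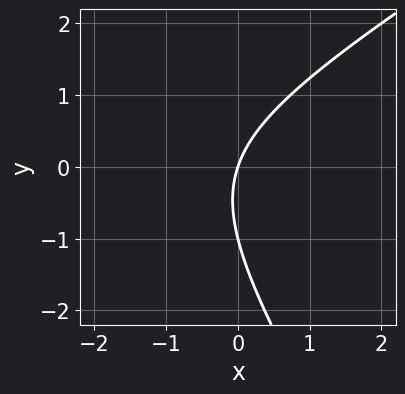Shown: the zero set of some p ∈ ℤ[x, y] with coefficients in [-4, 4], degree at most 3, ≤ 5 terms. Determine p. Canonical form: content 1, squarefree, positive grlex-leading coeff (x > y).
First, deg p = 2.
Then, from the axis intercepts and sections: it crosses the x-axis at the gridline x = 0; the y-axis gridline crossings are at y ∈ {-1, 0}.
Finally, the integer polynomial consistent with all of this is the stated p.

x^2 - x*y - y^2 + 3*x - y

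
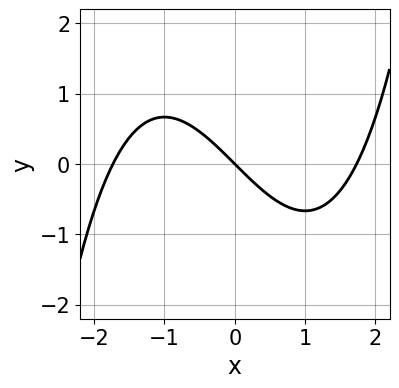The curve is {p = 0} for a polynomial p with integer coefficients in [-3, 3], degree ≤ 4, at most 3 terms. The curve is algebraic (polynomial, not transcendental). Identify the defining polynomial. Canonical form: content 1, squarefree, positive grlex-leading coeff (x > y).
x^3 - 3*x - 3*y

(a) Degree: a generic line meets the curve in up to 3 points, so deg p = 3.
(b) Reading off the gridlines: it meets the x-axis at x = 0 (among the integer gridlines); one y-axis crossing is at y = 0.
(c) Together with the visible shape, these determine p as stated.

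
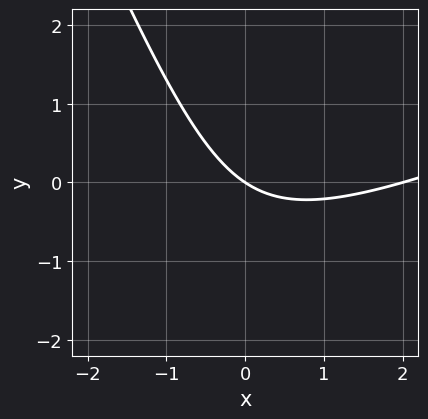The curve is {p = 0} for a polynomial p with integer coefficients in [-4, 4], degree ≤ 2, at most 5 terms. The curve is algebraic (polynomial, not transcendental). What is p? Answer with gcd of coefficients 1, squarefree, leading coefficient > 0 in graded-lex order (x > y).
x^2 - 2*x*y - y^2 - 2*x - 3*y

First, deg p = 2. No degree-1 curve has this shape.
Next, from the visible intercepts: it crosses the y-axis at the gridline y = 0; the x-axis gridline crossings are at x ∈ {0, 2}.
Finally, these observations pin down the coefficients.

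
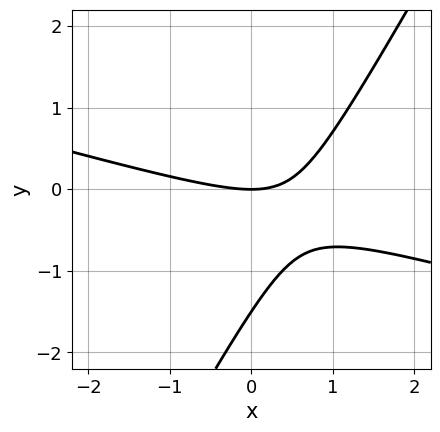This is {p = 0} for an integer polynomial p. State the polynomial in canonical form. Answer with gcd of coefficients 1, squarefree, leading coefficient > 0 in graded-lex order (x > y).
x^2 + 3*x*y - 2*y^2 - 3*y

1. deg p = 2.
2. Checking where it meets the axes: it meets the y-axis at y = 0 (among the integer gridlines); it meets the x-axis at x = 0 (among the integer gridlines).
3. The integer polynomial consistent with all of this is the stated p.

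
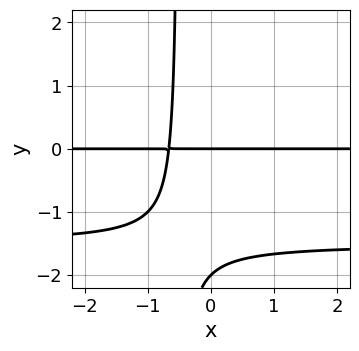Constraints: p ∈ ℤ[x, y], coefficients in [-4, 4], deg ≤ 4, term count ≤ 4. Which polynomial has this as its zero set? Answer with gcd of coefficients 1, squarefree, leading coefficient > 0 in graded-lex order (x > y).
deg p = 3. A generic line meets the curve in up to 3 points.
Reading off the gridlines: every point of the x-axis in the box is on the curve; among the integer gridlines, it crosses the y-axis at y ∈ {-2, 0}.
Together with the visible shape, these determine p as stated.

2*x*y^2 + 3*x*y + y^2 + 2*y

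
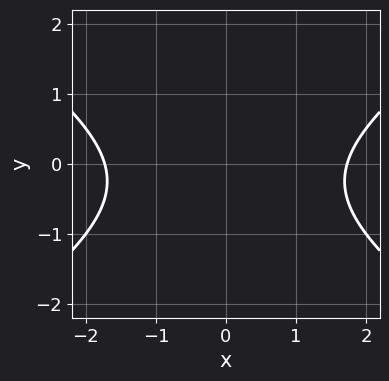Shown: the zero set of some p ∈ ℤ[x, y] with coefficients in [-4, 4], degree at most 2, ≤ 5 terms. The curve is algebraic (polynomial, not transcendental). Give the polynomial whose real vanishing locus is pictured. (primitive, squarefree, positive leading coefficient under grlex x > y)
x^2 - 2*y^2 - y - 3

(a) The degree is 2 — the shape is more complex than any degree-1 curve.
(b) Symmetries: it's symmetric under x → −x, forcing even powers of x.
(c) From the axis intercepts and sections: the curve avoids every integer y-axis point in the box.
(d) Matching integer coefficients to the picture gives p.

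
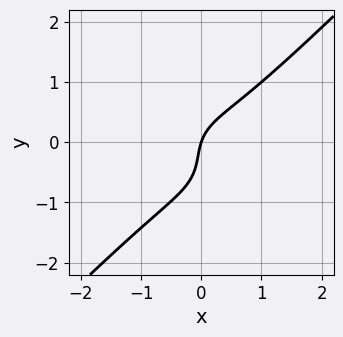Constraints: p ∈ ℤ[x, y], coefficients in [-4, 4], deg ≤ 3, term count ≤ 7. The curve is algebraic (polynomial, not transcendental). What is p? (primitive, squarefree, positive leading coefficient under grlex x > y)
First, degree: a generic line meets the curve in up to 3 points, so deg p = 3.
Next, checking where it meets the axes: it meets the y-axis at y = 0 (among the integer gridlines); it meets the x-axis at x = 0 (among the integer gridlines).
Finally, solving for integer coefficients yields p as stated.

3*x^3 - 3*y^3 - 2*y^2 + 3*x - y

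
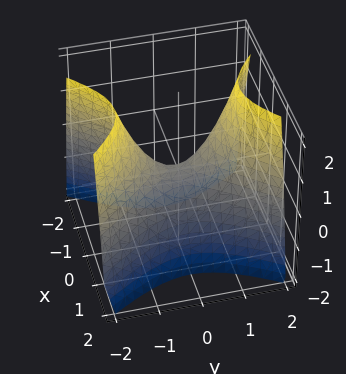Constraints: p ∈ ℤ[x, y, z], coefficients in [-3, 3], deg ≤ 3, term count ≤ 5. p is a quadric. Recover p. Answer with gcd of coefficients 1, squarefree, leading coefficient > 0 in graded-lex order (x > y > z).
3*x^2 - 2*y^2 + 2*z

deg p = 2.
Symmetries: mirror symmetry x ↦ −x ⇒ only even powers of x; mirror symmetry y ↦ −y ⇒ only even powers of y.
Against the integer gridlines: it crosses the y-axis at the gridline y = 0; it meets the x-axis at x = 0 (among the integer gridlines); one z-axis crossing is at z = 0.
Assembling these constraints gives the stated polynomial.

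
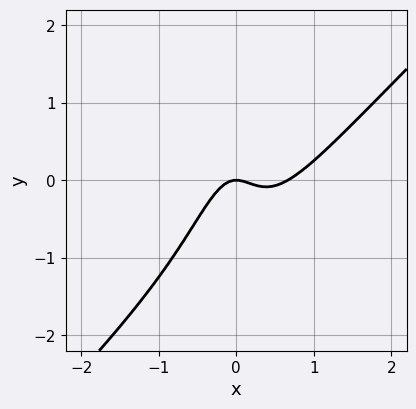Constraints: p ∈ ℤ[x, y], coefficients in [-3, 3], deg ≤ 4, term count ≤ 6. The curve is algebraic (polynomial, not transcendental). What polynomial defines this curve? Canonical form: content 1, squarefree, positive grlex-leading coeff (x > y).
(a) Degree: no degree-2 curve has this shape, so deg p = 3.
(b) Checking where it meets the axes: one x-axis crossing is at x = 0; it meets the y-axis at y = 0 (among the integer gridlines).
(c) These observations pin down the coefficients.

3*x^3 - 3*x^2*y - 2*x^2 - y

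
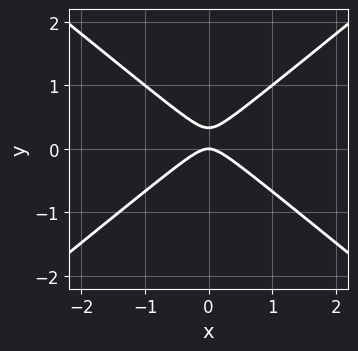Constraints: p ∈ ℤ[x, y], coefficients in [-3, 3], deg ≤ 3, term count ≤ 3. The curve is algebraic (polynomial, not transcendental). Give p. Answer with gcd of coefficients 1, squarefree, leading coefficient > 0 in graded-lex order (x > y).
2*x^2 - 3*y^2 + y

The degree is 2 — a generic line meets the curve in up to 2 points.
Symmetries: it's symmetric under x → −x, forcing even powers of x.
Observable constraints: it crosses the x-axis at the gridline x = 0; it crosses the y-axis at the gridline y = 0.
Together with the visible shape, these determine p as stated.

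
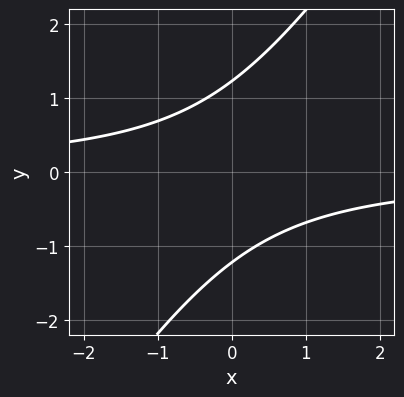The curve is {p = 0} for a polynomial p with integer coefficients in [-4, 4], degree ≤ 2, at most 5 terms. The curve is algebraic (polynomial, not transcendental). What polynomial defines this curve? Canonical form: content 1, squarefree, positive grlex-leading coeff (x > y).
(a) The degree is 2 — a generic line meets the curve in up to 2 points.
(b) Observable constraints: the curve avoids every integer x-axis point in the box.
(c) Putting this together gives p.

3*x*y - 2*y^2 + 3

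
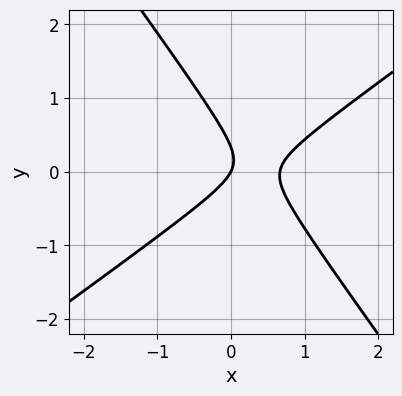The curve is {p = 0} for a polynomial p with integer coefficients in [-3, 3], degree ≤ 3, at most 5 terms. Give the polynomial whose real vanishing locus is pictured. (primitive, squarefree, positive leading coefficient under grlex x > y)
3*x^2 - 2*x*y - 3*y^2 - 2*x + y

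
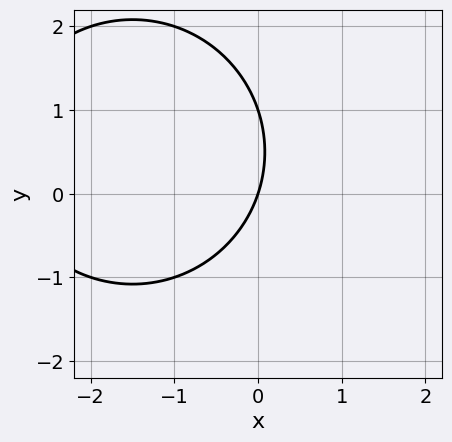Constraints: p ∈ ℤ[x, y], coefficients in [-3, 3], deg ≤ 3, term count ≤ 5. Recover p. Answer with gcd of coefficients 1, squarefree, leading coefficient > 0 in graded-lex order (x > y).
x^2 + y^2 + 3*x - y

(a) Degree: no degree-1 curve has this shape, so deg p = 2.
(b) Observable constraints: it crosses the x-axis at the gridline x = 0; the y-axis gridline crossings are at y ∈ {0, 1}.
(c) Matching integer coefficients to the picture gives p.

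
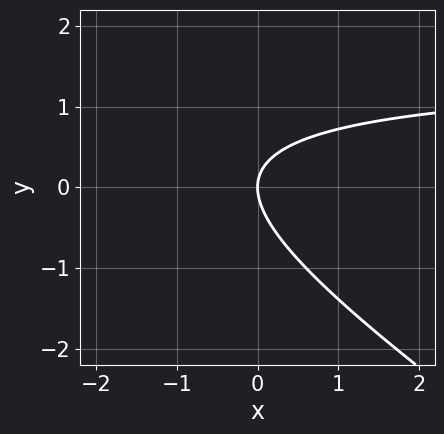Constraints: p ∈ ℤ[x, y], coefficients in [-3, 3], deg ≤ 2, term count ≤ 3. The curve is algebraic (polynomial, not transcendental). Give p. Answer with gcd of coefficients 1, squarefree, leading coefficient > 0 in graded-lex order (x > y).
2*x*y + 3*y^2 - 3*x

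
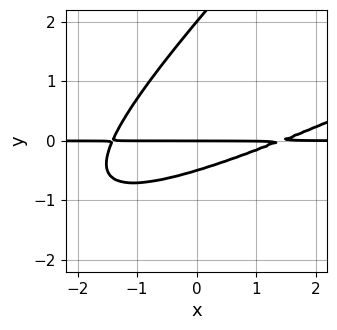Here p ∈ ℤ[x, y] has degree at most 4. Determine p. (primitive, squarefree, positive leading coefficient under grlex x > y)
x^2*y - 3*x*y^2 + 2*y^3 - 3*y^2 - 2*y

First, deg p = 3. A generic line meets the curve in up to 3 points.
Then, checking where it meets the axes: every point of the x-axis in the box is on the curve; among the integer gridlines, it crosses the y-axis at y ∈ {0, 2}.
Finally, matching integer coefficients to the picture gives p.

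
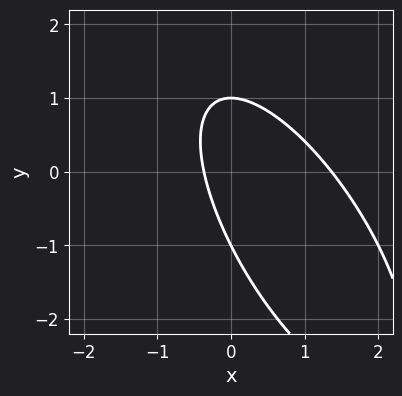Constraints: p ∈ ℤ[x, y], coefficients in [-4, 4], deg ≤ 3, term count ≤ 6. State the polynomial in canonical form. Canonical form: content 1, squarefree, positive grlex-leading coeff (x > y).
2*x^2 + 2*x*y + y^2 - 2*x - 1

The degree is 2 — no degree-1 curve has this shape.
Reading off the gridlines: among the integer gridlines, it crosses the y-axis at y ∈ {-1, 1}.
Solving for integer coefficients yields p as stated.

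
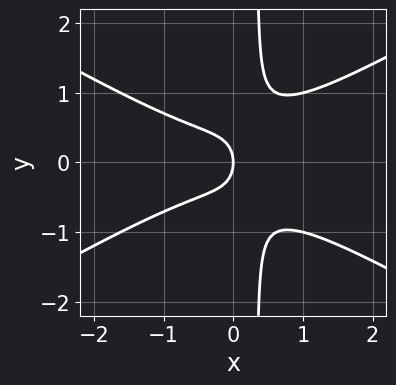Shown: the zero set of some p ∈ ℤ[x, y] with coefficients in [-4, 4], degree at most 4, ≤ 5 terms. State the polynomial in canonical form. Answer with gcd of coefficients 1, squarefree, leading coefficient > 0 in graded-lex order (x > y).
x^3 - 3*x*y^2 + y^2 + x

The degree is 3 — a generic line meets the curve in up to 3 points.
Symmetries: it's symmetric under y → −y, forcing even powers of y.
From the visible intercepts: one y-axis crossing is at y = 0; it meets the x-axis at x = 0 (among the integer gridlines).
Solving for integer coefficients yields p as stated.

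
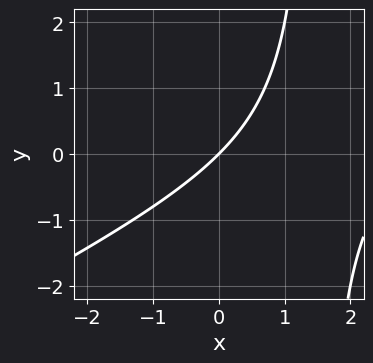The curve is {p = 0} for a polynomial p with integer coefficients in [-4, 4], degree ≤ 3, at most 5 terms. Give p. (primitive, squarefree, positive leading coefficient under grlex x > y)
x^2 - 2*x*y - 3*x + 3*y

1. Degree: no degree-1 curve has this shape, so deg p = 2.
2. From the axis intercepts and sections: one y-axis crossing is at y = 0; it crosses the x-axis at the gridline x = 0.
3. Putting this together gives p.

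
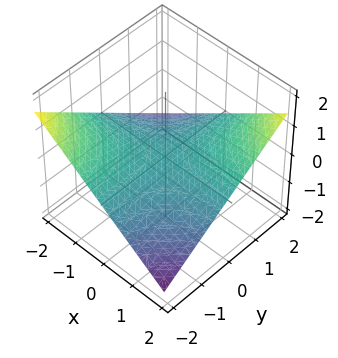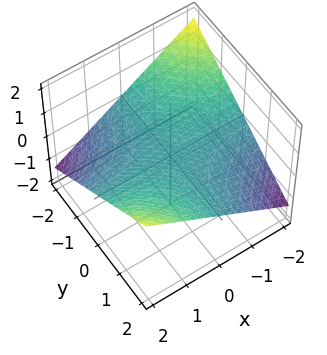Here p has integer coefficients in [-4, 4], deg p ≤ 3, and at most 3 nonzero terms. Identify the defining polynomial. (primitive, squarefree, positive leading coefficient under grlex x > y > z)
x*y - 3*z

1. Degree: a saddle surface; a quadric, so deg p = 2.
2. Observable constraints: every point of the x-axis in the box is on the surface; every point of the y-axis in the box is on the surface.
3. Assembling these constraints gives the stated polynomial.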